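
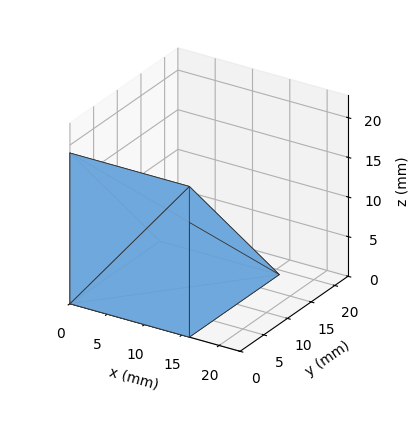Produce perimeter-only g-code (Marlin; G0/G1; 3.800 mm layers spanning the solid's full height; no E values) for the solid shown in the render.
Reading the render: the shape is a wedge (ramp): 16 × 19 mm base, rising to 19 mm along the y=0 edge and sloping linearly to z=0 at y=19 (dimensions read to the nearest mm from the axis ticks). For the g-code, the solid's height is divided into equal slices at the stated Δz and each level perimeter traced with G1 moves after a G0 lift.

; perimeter-only toolpath
G21 ; units = mm
G90 ; absolute positioning
G28 ; home
; layer 1
G0 Z3.800
G0 X0.000 Y0.000
G1 X16.000 Y0.000
G1 X16.000 Y15.200
G1 X0.000 Y15.200
G1 X0.000 Y0.000
; layer 2
G0 Z7.600
G0 X0.000 Y0.000
G1 X16.000 Y0.000
G1 X16.000 Y11.400
G1 X0.000 Y11.400
G1 X0.000 Y0.000
; layer 3
G0 Z11.400
G0 X0.000 Y0.000
G1 X16.000 Y0.000
G1 X16.000 Y7.600
G1 X0.000 Y7.600
G1 X0.000 Y0.000
; layer 4
G0 Z15.200
G0 X0.000 Y0.000
G1 X16.000 Y0.000
G1 X16.000 Y3.800
G1 X0.000 Y3.800
G1 X0.000 Y0.000
M2 ; end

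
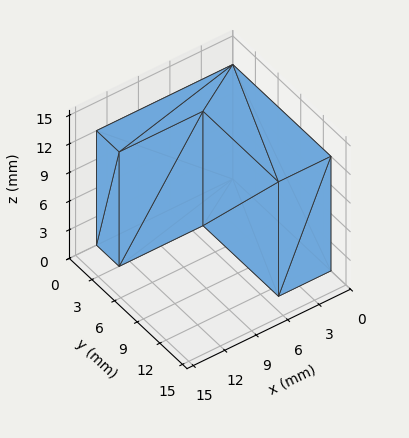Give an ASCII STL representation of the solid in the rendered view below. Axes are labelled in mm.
Reading the render: the shape is an L-shaped prism: outer 13 × 13 mm, arm thicknesses ≈ 3 mm (horizontal) and 5 mm (vertical), extruded 12 mm in z (dimensions read to the nearest mm from the axis ticks). For the STL, each face is triangulated and given an outward normal.

solid part
  facet normal 0.0000 0.0000 -1.0000
    outer loop
      vertex 13.00 3.00 0.00
      vertex 13.00 0.00 0.00
      vertex 0.00 0.00 0.00
    endloop
  endfacet
  facet normal 0.0000 0.0000 -1.0000
    outer loop
      vertex 5.00 3.00 0.00
      vertex 13.00 3.00 0.00
      vertex 0.00 0.00 0.00
    endloop
  endfacet
  facet normal 0.0000 0.0000 -1.0000
    outer loop
      vertex 5.00 13.00 0.00
      vertex 5.00 3.00 0.00
      vertex 0.00 0.00 0.00
    endloop
  endfacet
  facet normal 0.0000 0.0000 -1.0000
    outer loop
      vertex 0.00 13.00 0.00
      vertex 5.00 13.00 0.00
      vertex 0.00 0.00 0.00
    endloop
  endfacet
  facet normal 0.0000 0.0000 1.0000
    outer loop
      vertex 0.00 0.00 12.00
      vertex 13.00 0.00 12.00
      vertex 13.00 3.00 12.00
    endloop
  endfacet
  facet normal 0.0000 0.0000 1.0000
    outer loop
      vertex 0.00 0.00 12.00
      vertex 13.00 3.00 12.00
      vertex 5.00 3.00 12.00
    endloop
  endfacet
  facet normal 0.0000 0.0000 1.0000
    outer loop
      vertex 0.00 0.00 12.00
      vertex 5.00 3.00 12.00
      vertex 5.00 13.00 12.00
    endloop
  endfacet
  facet normal 0.0000 0.0000 1.0000
    outer loop
      vertex 0.00 0.00 12.00
      vertex 5.00 13.00 12.00
      vertex 0.00 13.00 12.00
    endloop
  endfacet
  facet normal 0.0000 -1.0000 0.0000
    outer loop
      vertex 0.00 0.00 0.00
      vertex 13.00 0.00 0.00
      vertex 13.00 0.00 12.00
    endloop
  endfacet
  facet normal 0.0000 -1.0000 0.0000
    outer loop
      vertex 0.00 0.00 0.00
      vertex 13.00 0.00 12.00
      vertex 0.00 0.00 12.00
    endloop
  endfacet
  facet normal 1.0000 0.0000 0.0000
    outer loop
      vertex 13.00 0.00 0.00
      vertex 13.00 3.00 0.00
      vertex 13.00 3.00 12.00
    endloop
  endfacet
  facet normal 1.0000 0.0000 0.0000
    outer loop
      vertex 13.00 0.00 0.00
      vertex 13.00 3.00 12.00
      vertex 13.00 0.00 12.00
    endloop
  endfacet
  facet normal 0.0000 1.0000 0.0000
    outer loop
      vertex 13.00 3.00 0.00
      vertex 5.00 3.00 0.00
      vertex 5.00 3.00 12.00
    endloop
  endfacet
  facet normal 0.0000 1.0000 0.0000
    outer loop
      vertex 13.00 3.00 0.00
      vertex 5.00 3.00 12.00
      vertex 13.00 3.00 12.00
    endloop
  endfacet
  facet normal 1.0000 0.0000 0.0000
    outer loop
      vertex 5.00 3.00 0.00
      vertex 5.00 13.00 0.00
      vertex 5.00 13.00 12.00
    endloop
  endfacet
  facet normal 1.0000 0.0000 0.0000
    outer loop
      vertex 5.00 3.00 0.00
      vertex 5.00 13.00 12.00
      vertex 5.00 3.00 12.00
    endloop
  endfacet
  facet normal 0.0000 1.0000 0.0000
    outer loop
      vertex 5.00 13.00 0.00
      vertex 0.00 13.00 0.00
      vertex 0.00 13.00 12.00
    endloop
  endfacet
  facet normal 0.0000 1.0000 0.0000
    outer loop
      vertex 5.00 13.00 0.00
      vertex 0.00 13.00 12.00
      vertex 5.00 13.00 12.00
    endloop
  endfacet
  facet normal -1.0000 0.0000 0.0000
    outer loop
      vertex 0.00 13.00 0.00
      vertex 0.00 0.00 0.00
      vertex 0.00 0.00 12.00
    endloop
  endfacet
  facet normal -1.0000 0.0000 0.0000
    outer loop
      vertex 0.00 13.00 0.00
      vertex 0.00 0.00 12.00
      vertex 0.00 13.00 12.00
    endloop
  endfacet
endsolid part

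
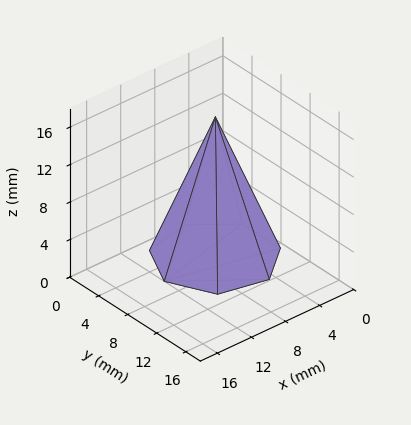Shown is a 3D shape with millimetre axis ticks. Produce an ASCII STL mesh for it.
Reading the render: the shape is a regular 7-sided pyramid, base circumscribed radius ≈ 6 mm, apex at z ≈ 15 mm (dimensions read to the nearest mm from the axis ticks). For the STL, each face is triangulated and given an outward normal.

solid part
  facet normal 0.0000 0.0000 -1.0000
    outer loop
      vertex 4.66 11.85 0.00
      vertex 9.74 10.69 0.00
      vertex 12.00 6.00 0.00
    endloop
  endfacet
  facet normal 0.0000 0.0000 -1.0000
    outer loop
      vertex 0.59 8.60 0.00
      vertex 4.66 11.85 0.00
      vertex 12.00 6.00 0.00
    endloop
  endfacet
  facet normal 0.0000 0.0000 -1.0000
    outer loop
      vertex 0.59 3.40 0.00
      vertex 0.59 8.60 0.00
      vertex 12.00 6.00 0.00
    endloop
  endfacet
  facet normal 0.0000 0.0000 -1.0000
    outer loop
      vertex 4.66 0.15 0.00
      vertex 0.59 3.40 0.00
      vertex 12.00 6.00 0.00
    endloop
  endfacet
  facet normal 0.0000 0.0000 -1.0000
    outer loop
      vertex 9.74 1.31 0.00
      vertex 4.66 0.15 0.00
      vertex 12.00 6.00 0.00
    endloop
  endfacet
  facet normal 0.8475 0.4084 0.3390
    outer loop
      vertex 12.00 6.00 0.00
      vertex 9.74 10.69 0.00
      vertex 6.00 6.00 15.00
    endloop
  endfacet
  facet normal 0.2094 0.9172 0.3390
    outer loop
      vertex 9.74 10.69 0.00
      vertex 4.66 11.85 0.00
      vertex 6.00 6.00 15.00
    endloop
  endfacet
  facet normal -0.5870 0.7351 0.3391
    outer loop
      vertex 4.66 11.85 0.00
      vertex 0.59 8.60 0.00
      vertex 6.00 6.00 15.00
    endloop
  endfacet
  facet normal -0.9407 0.0000 0.3393
    outer loop
      vertex 0.59 8.60 0.00
      vertex 0.59 3.40 0.00
      vertex 6.00 6.00 15.00
    endloop
  endfacet
  facet normal -0.5870 -0.7351 0.3391
    outer loop
      vertex 0.59 3.40 0.00
      vertex 4.66 0.15 0.00
      vertex 6.00 6.00 15.00
    endloop
  endfacet
  facet normal 0.2094 -0.9172 0.3390
    outer loop
      vertex 4.66 0.15 0.00
      vertex 9.74 1.31 0.00
      vertex 6.00 6.00 15.00
    endloop
  endfacet
  facet normal 0.8475 -0.4084 0.3390
    outer loop
      vertex 9.74 1.31 0.00
      vertex 12.00 6.00 0.00
      vertex 6.00 6.00 15.00
    endloop
  endfacet
endsolid part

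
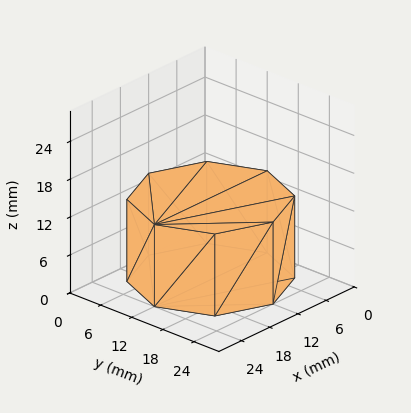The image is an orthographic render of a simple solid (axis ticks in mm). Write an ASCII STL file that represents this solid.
Reading the render: the shape is a regular 8-sided prism (a cylinder approximated with 8 flat sides), circumscribed radius ≈ 12 mm, height ≈ 13 mm (dimensions read to the nearest mm from the axis ticks). For the STL, each face is triangulated and given an outward normal.

solid part
  facet normal 0.0000 0.0000 -1.0000
    outer loop
      vertex 12.00 24.00 0.00
      vertex 20.49 20.49 0.00
      vertex 24.00 12.00 0.00
    endloop
  endfacet
  facet normal 0.0000 0.0000 -1.0000
    outer loop
      vertex 3.51 20.49 0.00
      vertex 12.00 24.00 0.00
      vertex 24.00 12.00 0.00
    endloop
  endfacet
  facet normal 0.0000 0.0000 -1.0000
    outer loop
      vertex 0.00 12.00 0.00
      vertex 3.51 20.49 0.00
      vertex 24.00 12.00 0.00
    endloop
  endfacet
  facet normal 0.0000 0.0000 -1.0000
    outer loop
      vertex 3.51 3.51 0.00
      vertex 0.00 12.00 0.00
      vertex 24.00 12.00 0.00
    endloop
  endfacet
  facet normal 0.0000 0.0000 -1.0000
    outer loop
      vertex 12.00 0.00 0.00
      vertex 3.51 3.51 0.00
      vertex 24.00 12.00 0.00
    endloop
  endfacet
  facet normal 0.0000 0.0000 -1.0000
    outer loop
      vertex 20.49 3.51 0.00
      vertex 12.00 0.00 0.00
      vertex 24.00 12.00 0.00
    endloop
  endfacet
  facet normal 0.0000 0.0000 1.0000
    outer loop
      vertex 24.00 12.00 13.00
      vertex 20.49 20.49 13.00
      vertex 12.00 24.00 13.00
    endloop
  endfacet
  facet normal 0.0000 0.0000 1.0000
    outer loop
      vertex 24.00 12.00 13.00
      vertex 12.00 24.00 13.00
      vertex 3.51 20.49 13.00
    endloop
  endfacet
  facet normal 0.0000 0.0000 1.0000
    outer loop
      vertex 24.00 12.00 13.00
      vertex 3.51 20.49 13.00
      vertex 0.00 12.00 13.00
    endloop
  endfacet
  facet normal 0.0000 0.0000 1.0000
    outer loop
      vertex 24.00 12.00 13.00
      vertex 0.00 12.00 13.00
      vertex 3.51 3.51 13.00
    endloop
  endfacet
  facet normal 0.0000 0.0000 1.0000
    outer loop
      vertex 24.00 12.00 13.00
      vertex 3.51 3.51 13.00
      vertex 12.00 0.00 13.00
    endloop
  endfacet
  facet normal 0.0000 0.0000 1.0000
    outer loop
      vertex 24.00 12.00 13.00
      vertex 12.00 0.00 13.00
      vertex 20.49 3.51 13.00
    endloop
  endfacet
  facet normal 0.9241 0.3821 0.0000
    outer loop
      vertex 24.00 12.00 0.00
      vertex 20.49 20.49 0.00
      vertex 20.49 20.49 13.00
    endloop
  endfacet
  facet normal 0.9241 0.3821 0.0000
    outer loop
      vertex 24.00 12.00 0.00
      vertex 20.49 20.49 13.00
      vertex 24.00 12.00 13.00
    endloop
  endfacet
  facet normal 0.3821 0.9241 0.0000
    outer loop
      vertex 20.49 20.49 0.00
      vertex 12.00 24.00 0.00
      vertex 12.00 24.00 13.00
    endloop
  endfacet
  facet normal 0.3821 0.9241 0.0000
    outer loop
      vertex 20.49 20.49 0.00
      vertex 12.00 24.00 13.00
      vertex 20.49 20.49 13.00
    endloop
  endfacet
  facet normal -0.3821 0.9241 0.0000
    outer loop
      vertex 12.00 24.00 0.00
      vertex 3.51 20.49 0.00
      vertex 3.51 20.49 13.00
    endloop
  endfacet
  facet normal -0.3821 0.9241 0.0000
    outer loop
      vertex 12.00 24.00 0.00
      vertex 3.51 20.49 13.00
      vertex 12.00 24.00 13.00
    endloop
  endfacet
  facet normal -0.9241 0.3821 0.0000
    outer loop
      vertex 3.51 20.49 0.00
      vertex 0.00 12.00 0.00
      vertex 0.00 12.00 13.00
    endloop
  endfacet
  facet normal -0.9241 0.3821 0.0000
    outer loop
      vertex 3.51 20.49 0.00
      vertex 0.00 12.00 13.00
      vertex 3.51 20.49 13.00
    endloop
  endfacet
  facet normal -0.9241 -0.3821 0.0000
    outer loop
      vertex 0.00 12.00 0.00
      vertex 3.51 3.51 0.00
      vertex 3.51 3.51 13.00
    endloop
  endfacet
  facet normal -0.9241 -0.3821 0.0000
    outer loop
      vertex 0.00 12.00 0.00
      vertex 3.51 3.51 13.00
      vertex 0.00 12.00 13.00
    endloop
  endfacet
  facet normal -0.3821 -0.9241 0.0000
    outer loop
      vertex 3.51 3.51 0.00
      vertex 12.00 0.00 0.00
      vertex 12.00 0.00 13.00
    endloop
  endfacet
  facet normal -0.3821 -0.9241 0.0000
    outer loop
      vertex 3.51 3.51 0.00
      vertex 12.00 0.00 13.00
      vertex 3.51 3.51 13.00
    endloop
  endfacet
  facet normal 0.3821 -0.9241 0.0000
    outer loop
      vertex 12.00 0.00 0.00
      vertex 20.49 3.51 0.00
      vertex 20.49 3.51 13.00
    endloop
  endfacet
  facet normal 0.3821 -0.9241 0.0000
    outer loop
      vertex 12.00 0.00 0.00
      vertex 20.49 3.51 13.00
      vertex 12.00 0.00 13.00
    endloop
  endfacet
  facet normal 0.9241 -0.3821 0.0000
    outer loop
      vertex 20.49 3.51 0.00
      vertex 24.00 12.00 0.00
      vertex 24.00 12.00 13.00
    endloop
  endfacet
  facet normal 0.9241 -0.3821 0.0000
    outer loop
      vertex 20.49 3.51 0.00
      vertex 24.00 12.00 13.00
      vertex 20.49 3.51 13.00
    endloop
  endfacet
endsolid part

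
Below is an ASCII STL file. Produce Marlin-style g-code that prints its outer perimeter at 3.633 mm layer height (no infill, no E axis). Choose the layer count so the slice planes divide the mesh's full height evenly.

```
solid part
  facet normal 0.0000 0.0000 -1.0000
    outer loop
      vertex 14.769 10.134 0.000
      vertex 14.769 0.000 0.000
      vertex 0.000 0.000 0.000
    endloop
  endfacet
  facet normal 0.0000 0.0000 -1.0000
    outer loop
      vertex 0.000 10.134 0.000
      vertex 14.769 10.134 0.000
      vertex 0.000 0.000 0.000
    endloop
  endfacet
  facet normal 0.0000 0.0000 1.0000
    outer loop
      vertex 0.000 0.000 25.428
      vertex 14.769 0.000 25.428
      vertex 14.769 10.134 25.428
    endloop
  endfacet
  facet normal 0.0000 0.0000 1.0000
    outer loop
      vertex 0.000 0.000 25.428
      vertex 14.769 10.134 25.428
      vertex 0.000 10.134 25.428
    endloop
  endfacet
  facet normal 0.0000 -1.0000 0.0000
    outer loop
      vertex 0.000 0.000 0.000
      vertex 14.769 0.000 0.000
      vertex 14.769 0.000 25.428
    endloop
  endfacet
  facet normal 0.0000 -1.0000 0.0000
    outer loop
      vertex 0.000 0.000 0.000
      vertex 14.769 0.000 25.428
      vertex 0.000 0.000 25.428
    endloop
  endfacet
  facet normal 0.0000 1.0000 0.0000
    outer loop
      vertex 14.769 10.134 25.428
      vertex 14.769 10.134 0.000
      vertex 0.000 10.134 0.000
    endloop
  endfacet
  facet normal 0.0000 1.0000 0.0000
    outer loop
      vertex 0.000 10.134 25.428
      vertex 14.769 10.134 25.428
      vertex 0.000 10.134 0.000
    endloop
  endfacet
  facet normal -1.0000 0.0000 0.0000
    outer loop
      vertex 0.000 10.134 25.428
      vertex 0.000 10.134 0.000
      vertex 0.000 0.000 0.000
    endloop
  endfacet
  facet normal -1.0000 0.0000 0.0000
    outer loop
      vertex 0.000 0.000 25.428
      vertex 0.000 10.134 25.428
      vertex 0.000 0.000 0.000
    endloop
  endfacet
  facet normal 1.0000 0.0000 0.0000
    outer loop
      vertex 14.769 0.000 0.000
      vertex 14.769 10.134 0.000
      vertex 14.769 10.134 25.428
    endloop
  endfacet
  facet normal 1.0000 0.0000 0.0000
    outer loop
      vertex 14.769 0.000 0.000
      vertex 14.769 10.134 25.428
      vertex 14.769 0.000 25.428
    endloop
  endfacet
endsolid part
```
; perimeter-only toolpath
G21 ; units = mm
G90 ; absolute positioning
G28 ; home
; layer 1
G0 Z3.633
G0 X0.000 Y0.000
G1 X14.769 Y0.000
G1 X14.769 Y10.134
G1 X0.000 Y10.134
G1 X0.000 Y0.000
; layer 2
G0 Z7.265
G0 X0.000 Y0.000
G1 X14.769 Y0.000
G1 X14.769 Y10.134
G1 X0.000 Y10.134
G1 X0.000 Y0.000
; layer 3
G0 Z10.898
G0 X0.000 Y0.000
G1 X14.769 Y0.000
G1 X14.769 Y10.134
G1 X0.000 Y10.134
G1 X0.000 Y0.000
; layer 4
G0 Z14.530
G0 X0.000 Y0.000
G1 X14.769 Y0.000
G1 X14.769 Y10.134
G1 X0.000 Y10.134
G1 X0.000 Y0.000
; layer 5
G0 Z18.163
G0 X0.000 Y0.000
G1 X14.769 Y0.000
G1 X14.769 Y10.134
G1 X0.000 Y10.134
G1 X0.000 Y0.000
; layer 6
G0 Z21.795
G0 X0.000 Y0.000
G1 X14.769 Y0.000
G1 X14.769 Y10.134
G1 X0.000 Y10.134
G1 X0.000 Y0.000
; layer 7
G0 Z25.428
G0 X0.000 Y0.000
G1 X14.769 Y0.000
G1 X14.769 Y10.134
G1 X0.000 Y10.134
G1 X0.000 Y0.000
M2 ; end

The solid is a rectangular box, roughly 14.8 × 10.1 mm footprint and 25.4 mm tall. Slicing at Δz = 3.633 mm — 7 equal slices spanning the solid's height, so layer i sits at z = i·h/7 — gives 7 non-empty perimeters. Each is a 4-segment closed polygon; G0 lifts to the layer z and rapids to the start vertex, then G1 traces the edges.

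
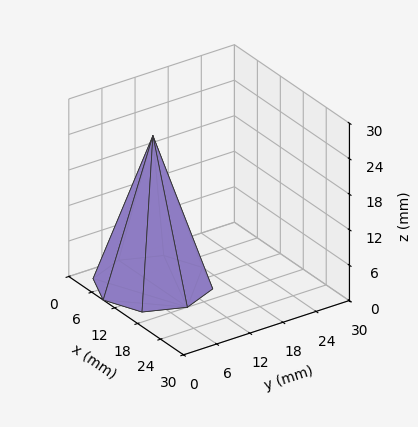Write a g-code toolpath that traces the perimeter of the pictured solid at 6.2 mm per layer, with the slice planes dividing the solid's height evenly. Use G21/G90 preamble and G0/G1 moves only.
Reading the render: the shape is a regular 8-sided pyramid, base circumscribed radius ≈ 9 mm, apex at z ≈ 25 mm (dimensions read to the nearest mm from the axis ticks). For the g-code, the solid's height is divided into equal slices at the stated Δz and each level perimeter traced with G1 moves after a G0 lift.

; perimeter-only toolpath
G21 ; units = mm
G90 ; absolute positioning
G28 ; home
; layer 1
G0 Z6.2
G0 X15.8 Y9.0
G1 X13.8 Y13.8
G1 X9.0 Y15.8
G1 X4.2 Y13.8
G1 X2.2 Y9.0
G1 X4.2 Y4.2
G1 X9.0 Y2.2
G1 X13.8 Y4.2
G1 X15.8 Y9.0
; layer 2
G0 Z12.5
G0 X13.5 Y9.0
G1 X12.2 Y12.2
G1 X9.0 Y13.5
G1 X5.8 Y12.2
G1 X4.5 Y9.0
G1 X5.8 Y5.8
G1 X9.0 Y4.5
G1 X12.2 Y5.8
G1 X13.5 Y9.0
; layer 3
G0 Z18.8
G0 X11.2 Y9.0
G1 X10.6 Y10.6
G1 X9.0 Y11.2
G1 X7.4 Y10.6
G1 X6.8 Y9.0
G1 X7.4 Y7.4
G1 X9.0 Y6.8
G1 X10.6 Y7.4
G1 X11.2 Y9.0
M2 ; end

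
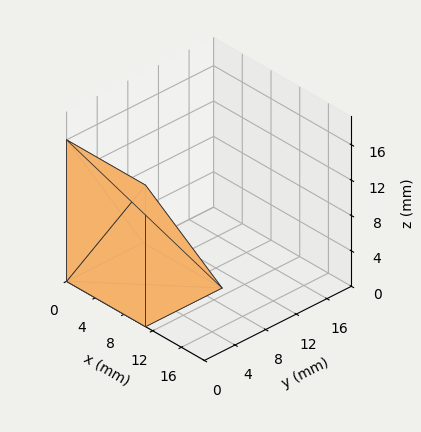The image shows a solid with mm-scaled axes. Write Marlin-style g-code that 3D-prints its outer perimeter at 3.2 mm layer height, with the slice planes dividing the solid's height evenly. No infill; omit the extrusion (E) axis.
Reading the render: the shape is a wedge (ramp): 11 × 10 mm base, rising to 16 mm along the y=0 edge and sloping linearly to z=0 at y=10 (dimensions read to the nearest mm from the axis ticks). For the g-code, the solid's height is divided into equal slices at the stated Δz and each level perimeter traced with G1 moves after a G0 lift.

; perimeter-only toolpath
G21 ; units = mm
G90 ; absolute positioning
G28 ; home
; layer 1
G0 Z3.2
G0 X0.0 Y0.0
G1 X11.0 Y0.0
G1 X11.0 Y8.0
G1 X0.0 Y8.0
G1 X0.0 Y0.0
; layer 2
G0 Z6.4
G0 X0.0 Y0.0
G1 X11.0 Y0.0
G1 X11.0 Y6.0
G1 X0.0 Y6.0
G1 X0.0 Y0.0
; layer 3
G0 Z9.6
G0 X0.0 Y0.0
G1 X11.0 Y0.0
G1 X11.0 Y4.0
G1 X0.0 Y4.0
G1 X0.0 Y0.0
; layer 4
G0 Z12.8
G0 X0.0 Y0.0
G1 X11.0 Y0.0
G1 X11.0 Y2.0
G1 X0.0 Y2.0
G1 X0.0 Y0.0
M2 ; end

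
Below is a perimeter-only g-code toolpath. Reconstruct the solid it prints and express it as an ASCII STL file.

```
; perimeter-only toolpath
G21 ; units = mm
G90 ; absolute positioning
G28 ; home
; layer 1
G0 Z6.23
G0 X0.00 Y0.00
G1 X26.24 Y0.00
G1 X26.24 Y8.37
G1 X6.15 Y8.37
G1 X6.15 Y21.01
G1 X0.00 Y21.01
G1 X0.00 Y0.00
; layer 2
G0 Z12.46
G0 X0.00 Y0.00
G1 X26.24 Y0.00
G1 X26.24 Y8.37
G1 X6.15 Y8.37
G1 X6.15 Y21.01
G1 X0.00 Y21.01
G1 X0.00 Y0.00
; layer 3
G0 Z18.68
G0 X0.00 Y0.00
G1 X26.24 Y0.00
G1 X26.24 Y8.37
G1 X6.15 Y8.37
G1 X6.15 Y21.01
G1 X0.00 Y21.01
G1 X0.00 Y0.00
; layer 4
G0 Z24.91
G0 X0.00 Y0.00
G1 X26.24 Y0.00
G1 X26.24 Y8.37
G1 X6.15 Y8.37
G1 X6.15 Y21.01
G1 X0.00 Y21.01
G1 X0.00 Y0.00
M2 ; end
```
solid part
  facet normal 0.0000 0.0000 -1.0000
    outer loop
      vertex 26.24 8.37 0.00
      vertex 26.24 0.00 0.00
      vertex 0.00 0.00 0.00
    endloop
  endfacet
  facet normal 0.0000 0.0000 -1.0000
    outer loop
      vertex 6.15 8.37 0.00
      vertex 26.24 8.37 0.00
      vertex 0.00 0.00 0.00
    endloop
  endfacet
  facet normal 0.0000 0.0000 -1.0000
    outer loop
      vertex 6.15 21.01 0.00
      vertex 6.15 8.37 0.00
      vertex 0.00 0.00 0.00
    endloop
  endfacet
  facet normal 0.0000 0.0000 -1.0000
    outer loop
      vertex 0.00 21.01 0.00
      vertex 6.15 21.01 0.00
      vertex 0.00 0.00 0.00
    endloop
  endfacet
  facet normal 0.0000 0.0000 1.0000
    outer loop
      vertex 0.00 0.00 24.91
      vertex 26.24 0.00 24.91
      vertex 26.24 8.37 24.91
    endloop
  endfacet
  facet normal 0.0000 0.0000 1.0000
    outer loop
      vertex 0.00 0.00 24.91
      vertex 26.24 8.37 24.91
      vertex 6.15 8.37 24.91
    endloop
  endfacet
  facet normal 0.0000 0.0000 1.0000
    outer loop
      vertex 0.00 0.00 24.91
      vertex 6.15 8.37 24.91
      vertex 6.15 21.01 24.91
    endloop
  endfacet
  facet normal 0.0000 0.0000 1.0000
    outer loop
      vertex 0.00 0.00 24.91
      vertex 6.15 21.01 24.91
      vertex 0.00 21.01 24.91
    endloop
  endfacet
  facet normal 0.0000 -1.0000 0.0000
    outer loop
      vertex 0.00 0.00 0.00
      vertex 26.24 0.00 0.00
      vertex 26.24 0.00 24.91
    endloop
  endfacet
  facet normal 0.0000 -1.0000 0.0000
    outer loop
      vertex 0.00 0.00 0.00
      vertex 26.24 0.00 24.91
      vertex 0.00 0.00 24.91
    endloop
  endfacet
  facet normal 1.0000 0.0000 0.0000
    outer loop
      vertex 26.24 0.00 0.00
      vertex 26.24 8.37 0.00
      vertex 26.24 8.37 24.91
    endloop
  endfacet
  facet normal 1.0000 0.0000 0.0000
    outer loop
      vertex 26.24 0.00 0.00
      vertex 26.24 8.37 24.91
      vertex 26.24 0.00 24.91
    endloop
  endfacet
  facet normal 0.0000 1.0000 0.0000
    outer loop
      vertex 26.24 8.37 0.00
      vertex 6.15 8.37 0.00
      vertex 6.15 8.37 24.91
    endloop
  endfacet
  facet normal 0.0000 1.0000 0.0000
    outer loop
      vertex 26.24 8.37 0.00
      vertex 6.15 8.37 24.91
      vertex 26.24 8.37 24.91
    endloop
  endfacet
  facet normal 1.0000 0.0000 0.0000
    outer loop
      vertex 6.15 8.37 0.00
      vertex 6.15 21.01 0.00
      vertex 6.15 21.01 24.91
    endloop
  endfacet
  facet normal 1.0000 0.0000 0.0000
    outer loop
      vertex 6.15 8.37 0.00
      vertex 6.15 21.01 24.91
      vertex 6.15 8.37 24.91
    endloop
  endfacet
  facet normal 0.0000 1.0000 0.0000
    outer loop
      vertex 6.15 21.01 0.00
      vertex 0.00 21.01 0.00
      vertex 0.00 21.01 24.91
    endloop
  endfacet
  facet normal 0.0000 1.0000 0.0000
    outer loop
      vertex 6.15 21.01 0.00
      vertex 0.00 21.01 24.91
      vertex 6.15 21.01 24.91
    endloop
  endfacet
  facet normal -1.0000 0.0000 0.0000
    outer loop
      vertex 0.00 21.01 0.00
      vertex 0.00 0.00 0.00
      vertex 0.00 0.00 24.91
    endloop
  endfacet
  facet normal -1.0000 0.0000 0.0000
    outer loop
      vertex 0.00 21.01 0.00
      vertex 0.00 0.00 24.91
      vertex 0.00 21.01 24.91
    endloop
  endfacet
endsolid part

The G0 Z moves step by Δz≈6.23 mm. Every layer's G1 loop is the same polygon, so the solid is a straight extrusion of it from z=0 to z≈24.9. Closing with flat bottom and top caps and triangulating gives 20 facets — an L-shaped prism: outer 26.2 × 21 mm, arm thicknesses ≈ 8.37 mm (horizontal) and 6.15 mm (vertical), extruded 24.9 mm in z.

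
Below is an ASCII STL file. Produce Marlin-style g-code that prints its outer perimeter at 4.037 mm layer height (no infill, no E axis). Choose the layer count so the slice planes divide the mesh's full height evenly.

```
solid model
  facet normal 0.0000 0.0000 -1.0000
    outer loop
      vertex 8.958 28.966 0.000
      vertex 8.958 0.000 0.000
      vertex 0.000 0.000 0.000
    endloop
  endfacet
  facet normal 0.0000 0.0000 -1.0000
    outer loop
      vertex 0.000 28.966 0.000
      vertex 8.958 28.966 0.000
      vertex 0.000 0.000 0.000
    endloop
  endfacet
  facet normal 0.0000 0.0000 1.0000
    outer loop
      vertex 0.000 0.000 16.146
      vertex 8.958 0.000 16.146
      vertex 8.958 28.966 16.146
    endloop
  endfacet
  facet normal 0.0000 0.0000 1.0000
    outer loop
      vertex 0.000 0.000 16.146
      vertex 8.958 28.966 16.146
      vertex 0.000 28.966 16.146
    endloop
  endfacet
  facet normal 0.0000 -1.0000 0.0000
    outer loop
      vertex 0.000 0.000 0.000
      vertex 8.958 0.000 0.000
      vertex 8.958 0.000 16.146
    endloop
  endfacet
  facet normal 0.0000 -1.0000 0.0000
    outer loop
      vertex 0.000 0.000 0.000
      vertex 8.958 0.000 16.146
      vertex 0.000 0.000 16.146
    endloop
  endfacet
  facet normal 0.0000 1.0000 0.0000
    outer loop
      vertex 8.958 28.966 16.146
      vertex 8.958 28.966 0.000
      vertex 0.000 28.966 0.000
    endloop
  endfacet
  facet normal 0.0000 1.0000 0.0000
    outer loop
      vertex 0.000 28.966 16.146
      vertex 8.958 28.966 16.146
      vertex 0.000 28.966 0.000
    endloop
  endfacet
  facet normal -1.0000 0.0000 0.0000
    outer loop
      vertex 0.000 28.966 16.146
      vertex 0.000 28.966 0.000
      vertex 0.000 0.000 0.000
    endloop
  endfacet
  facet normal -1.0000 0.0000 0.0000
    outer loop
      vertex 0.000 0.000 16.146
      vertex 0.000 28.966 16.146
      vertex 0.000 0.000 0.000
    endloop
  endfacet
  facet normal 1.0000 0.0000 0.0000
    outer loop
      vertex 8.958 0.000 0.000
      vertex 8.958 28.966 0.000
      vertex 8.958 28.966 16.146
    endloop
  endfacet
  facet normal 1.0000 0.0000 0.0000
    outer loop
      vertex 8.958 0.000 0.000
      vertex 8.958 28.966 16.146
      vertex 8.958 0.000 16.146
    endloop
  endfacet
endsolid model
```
; perimeter-only toolpath
G21 ; units = mm
G90 ; absolute positioning
G28 ; home
; layer 1
G0 Z4.037
G0 X0.000 Y0.000
G1 X8.958 Y0.000
G1 X8.958 Y28.966
G1 X0.000 Y28.966
G1 X0.000 Y0.000
; layer 2
G0 Z8.073
G0 X0.000 Y0.000
G1 X8.958 Y0.000
G1 X8.958 Y28.966
G1 X0.000 Y28.966
G1 X0.000 Y0.000
; layer 3
G0 Z12.110
G0 X0.000 Y0.000
G1 X8.958 Y0.000
G1 X8.958 Y28.966
G1 X0.000 Y28.966
G1 X0.000 Y0.000
; layer 4
G0 Z16.146
G0 X0.000 Y0.000
G1 X8.958 Y0.000
G1 X8.958 Y28.966
G1 X0.000 Y28.966
G1 X0.000 Y0.000
M2 ; end

The solid is a rectangular box, roughly 8.96 × 29 mm footprint and 16.1 mm tall. Slicing at Δz = 4.037 mm — 4 equal slices spanning the solid's height, so layer i sits at z = i·h/4 — gives 4 non-empty perimeters. Each is a 4-segment closed polygon; G0 lifts to the layer z and rapids to the start vertex, then G1 traces the edges.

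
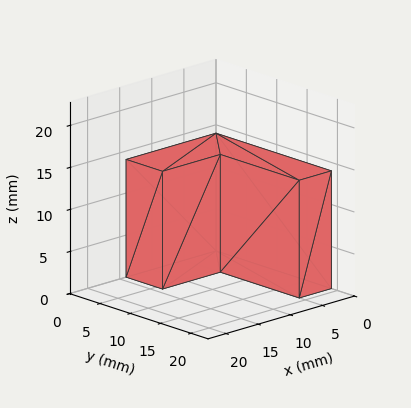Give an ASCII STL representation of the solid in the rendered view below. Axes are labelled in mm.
Reading the render: the shape is an L-shaped prism: outer 14 × 19 mm, arm thicknesses ≈ 6 mm (horizontal) and 5 mm (vertical), extruded 14 mm in z (dimensions read to the nearest mm from the axis ticks). For the STL, each face is triangulated and given an outward normal.

solid part
  facet normal 0.0000 0.0000 -1.0000
    outer loop
      vertex 14.00 6.00 0.00
      vertex 14.00 0.00 0.00
      vertex 0.00 0.00 0.00
    endloop
  endfacet
  facet normal 0.0000 0.0000 -1.0000
    outer loop
      vertex 5.00 6.00 0.00
      vertex 14.00 6.00 0.00
      vertex 0.00 0.00 0.00
    endloop
  endfacet
  facet normal 0.0000 0.0000 -1.0000
    outer loop
      vertex 5.00 19.00 0.00
      vertex 5.00 6.00 0.00
      vertex 0.00 0.00 0.00
    endloop
  endfacet
  facet normal 0.0000 0.0000 -1.0000
    outer loop
      vertex 0.00 19.00 0.00
      vertex 5.00 19.00 0.00
      vertex 0.00 0.00 0.00
    endloop
  endfacet
  facet normal 0.0000 0.0000 1.0000
    outer loop
      vertex 0.00 0.00 14.00
      vertex 14.00 0.00 14.00
      vertex 14.00 6.00 14.00
    endloop
  endfacet
  facet normal 0.0000 0.0000 1.0000
    outer loop
      vertex 0.00 0.00 14.00
      vertex 14.00 6.00 14.00
      vertex 5.00 6.00 14.00
    endloop
  endfacet
  facet normal 0.0000 0.0000 1.0000
    outer loop
      vertex 0.00 0.00 14.00
      vertex 5.00 6.00 14.00
      vertex 5.00 19.00 14.00
    endloop
  endfacet
  facet normal 0.0000 0.0000 1.0000
    outer loop
      vertex 0.00 0.00 14.00
      vertex 5.00 19.00 14.00
      vertex 0.00 19.00 14.00
    endloop
  endfacet
  facet normal 0.0000 -1.0000 0.0000
    outer loop
      vertex 0.00 0.00 0.00
      vertex 14.00 0.00 0.00
      vertex 14.00 0.00 14.00
    endloop
  endfacet
  facet normal 0.0000 -1.0000 0.0000
    outer loop
      vertex 0.00 0.00 0.00
      vertex 14.00 0.00 14.00
      vertex 0.00 0.00 14.00
    endloop
  endfacet
  facet normal 1.0000 0.0000 0.0000
    outer loop
      vertex 14.00 0.00 0.00
      vertex 14.00 6.00 0.00
      vertex 14.00 6.00 14.00
    endloop
  endfacet
  facet normal 1.0000 0.0000 0.0000
    outer loop
      vertex 14.00 0.00 0.00
      vertex 14.00 6.00 14.00
      vertex 14.00 0.00 14.00
    endloop
  endfacet
  facet normal 0.0000 1.0000 0.0000
    outer loop
      vertex 14.00 6.00 0.00
      vertex 5.00 6.00 0.00
      vertex 5.00 6.00 14.00
    endloop
  endfacet
  facet normal 0.0000 1.0000 0.0000
    outer loop
      vertex 14.00 6.00 0.00
      vertex 5.00 6.00 14.00
      vertex 14.00 6.00 14.00
    endloop
  endfacet
  facet normal 1.0000 0.0000 0.0000
    outer loop
      vertex 5.00 6.00 0.00
      vertex 5.00 19.00 0.00
      vertex 5.00 19.00 14.00
    endloop
  endfacet
  facet normal 1.0000 0.0000 0.0000
    outer loop
      vertex 5.00 6.00 0.00
      vertex 5.00 19.00 14.00
      vertex 5.00 6.00 14.00
    endloop
  endfacet
  facet normal 0.0000 1.0000 0.0000
    outer loop
      vertex 5.00 19.00 0.00
      vertex 0.00 19.00 0.00
      vertex 0.00 19.00 14.00
    endloop
  endfacet
  facet normal 0.0000 1.0000 0.0000
    outer loop
      vertex 5.00 19.00 0.00
      vertex 0.00 19.00 14.00
      vertex 5.00 19.00 14.00
    endloop
  endfacet
  facet normal -1.0000 0.0000 0.0000
    outer loop
      vertex 0.00 19.00 0.00
      vertex 0.00 0.00 0.00
      vertex 0.00 0.00 14.00
    endloop
  endfacet
  facet normal -1.0000 0.0000 0.0000
    outer loop
      vertex 0.00 19.00 0.00
      vertex 0.00 0.00 14.00
      vertex 0.00 19.00 14.00
    endloop
  endfacet
endsolid part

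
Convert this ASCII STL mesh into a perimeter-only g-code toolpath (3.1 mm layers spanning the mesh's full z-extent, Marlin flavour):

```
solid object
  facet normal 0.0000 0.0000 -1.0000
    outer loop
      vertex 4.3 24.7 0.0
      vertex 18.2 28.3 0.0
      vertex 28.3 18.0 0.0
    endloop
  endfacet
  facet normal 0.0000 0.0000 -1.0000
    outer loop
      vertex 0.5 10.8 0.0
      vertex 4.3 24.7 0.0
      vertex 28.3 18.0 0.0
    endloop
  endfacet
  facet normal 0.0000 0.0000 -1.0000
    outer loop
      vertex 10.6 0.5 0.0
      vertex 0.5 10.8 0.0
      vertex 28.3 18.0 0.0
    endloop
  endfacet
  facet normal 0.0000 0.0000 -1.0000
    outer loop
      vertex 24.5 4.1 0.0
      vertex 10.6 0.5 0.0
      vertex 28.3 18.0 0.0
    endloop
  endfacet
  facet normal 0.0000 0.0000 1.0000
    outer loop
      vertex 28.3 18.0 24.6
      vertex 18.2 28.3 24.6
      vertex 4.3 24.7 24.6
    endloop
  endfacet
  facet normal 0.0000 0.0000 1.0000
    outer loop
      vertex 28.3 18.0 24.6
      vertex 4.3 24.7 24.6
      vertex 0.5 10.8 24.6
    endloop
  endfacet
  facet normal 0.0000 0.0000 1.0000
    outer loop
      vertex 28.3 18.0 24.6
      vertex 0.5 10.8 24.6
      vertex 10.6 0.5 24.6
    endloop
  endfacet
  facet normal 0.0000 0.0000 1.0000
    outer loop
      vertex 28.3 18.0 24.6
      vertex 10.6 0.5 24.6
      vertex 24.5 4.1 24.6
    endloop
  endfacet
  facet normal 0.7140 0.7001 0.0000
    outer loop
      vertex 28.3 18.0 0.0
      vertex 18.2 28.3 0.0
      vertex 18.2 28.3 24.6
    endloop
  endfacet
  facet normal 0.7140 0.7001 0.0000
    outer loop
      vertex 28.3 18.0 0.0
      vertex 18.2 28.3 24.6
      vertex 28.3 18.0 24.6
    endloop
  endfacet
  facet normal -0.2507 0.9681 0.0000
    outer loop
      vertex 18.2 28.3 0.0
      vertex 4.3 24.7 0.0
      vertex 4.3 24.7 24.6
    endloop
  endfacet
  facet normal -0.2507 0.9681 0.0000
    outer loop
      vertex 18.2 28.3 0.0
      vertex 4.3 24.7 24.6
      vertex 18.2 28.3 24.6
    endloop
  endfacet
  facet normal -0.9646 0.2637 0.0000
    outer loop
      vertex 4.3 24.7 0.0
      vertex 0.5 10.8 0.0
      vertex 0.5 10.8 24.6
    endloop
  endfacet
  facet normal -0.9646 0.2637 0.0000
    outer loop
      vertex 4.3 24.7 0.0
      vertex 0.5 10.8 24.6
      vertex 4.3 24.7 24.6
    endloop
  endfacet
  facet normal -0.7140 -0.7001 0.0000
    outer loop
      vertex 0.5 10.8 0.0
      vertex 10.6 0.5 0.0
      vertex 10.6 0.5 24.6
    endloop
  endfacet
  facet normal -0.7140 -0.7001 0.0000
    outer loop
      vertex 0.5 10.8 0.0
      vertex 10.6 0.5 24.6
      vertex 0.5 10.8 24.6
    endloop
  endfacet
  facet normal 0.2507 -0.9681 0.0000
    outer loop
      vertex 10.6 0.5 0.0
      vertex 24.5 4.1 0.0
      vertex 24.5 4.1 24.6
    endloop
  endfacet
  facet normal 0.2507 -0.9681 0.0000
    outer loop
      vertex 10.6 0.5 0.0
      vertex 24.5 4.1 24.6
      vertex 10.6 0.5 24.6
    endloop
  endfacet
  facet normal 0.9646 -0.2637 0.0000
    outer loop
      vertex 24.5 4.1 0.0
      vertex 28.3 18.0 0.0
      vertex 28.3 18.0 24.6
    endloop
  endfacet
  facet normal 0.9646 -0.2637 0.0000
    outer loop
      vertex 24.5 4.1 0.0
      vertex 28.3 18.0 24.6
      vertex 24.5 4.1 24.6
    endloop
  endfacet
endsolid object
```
; perimeter-only toolpath
G21 ; units = mm
G90 ; absolute positioning
G28 ; home
; layer 1
G0 Z3.1
G0 X28.3 Y18.0
G1 X18.2 Y28.3
G1 X4.3 Y24.7
G1 X0.5 Y10.8
G1 X10.6 Y0.5
G1 X24.5 Y4.1
G1 X28.3 Y18.0
; layer 2
G0 Z6.2
G0 X28.3 Y18.0
G1 X18.2 Y28.3
G1 X4.3 Y24.7
G1 X0.5 Y10.8
G1 X10.6 Y0.5
G1 X24.5 Y4.1
G1 X28.3 Y18.0
; layer 3
G0 Z9.2
G0 X28.3 Y18.0
G1 X18.2 Y28.3
G1 X4.3 Y24.7
G1 X0.5 Y10.8
G1 X10.6 Y0.5
G1 X24.5 Y4.1
G1 X28.3 Y18.0
; layer 4
G0 Z12.3
G0 X28.3 Y18.0
G1 X18.2 Y28.3
G1 X4.3 Y24.7
G1 X0.5 Y10.8
G1 X10.6 Y0.5
G1 X24.5 Y4.1
G1 X28.3 Y18.0
; layer 5
G0 Z15.4
G0 X28.3 Y18.0
G1 X18.2 Y28.3
G1 X4.3 Y24.7
G1 X0.5 Y10.8
G1 X10.6 Y0.5
G1 X24.5 Y4.1
G1 X28.3 Y18.0
; layer 6
G0 Z18.5
G0 X28.3 Y18.0
G1 X18.2 Y28.3
G1 X4.3 Y24.7
G1 X0.5 Y10.8
G1 X10.6 Y0.5
G1 X24.5 Y4.1
G1 X28.3 Y18.0
; layer 7
G0 Z21.5
G0 X28.3 Y18.0
G1 X18.2 Y28.3
G1 X4.3 Y24.7
G1 X0.5 Y10.8
G1 X10.6 Y0.5
G1 X24.5 Y4.1
G1 X28.3 Y18.0
; layer 8
G0 Z24.6
G0 X28.3 Y18.0
G1 X18.2 Y28.3
G1 X4.3 Y24.7
G1 X0.5 Y10.8
G1 X10.6 Y0.5
G1 X24.5 Y4.1
G1 X28.3 Y18.0
M2 ; end

The solid is a regular 6-sided prism (a cylinder approximated with 6 flat sides), circumscribed radius ≈ 14.4 mm, height ≈ 24.6 mm. Slicing at Δz = 3.1 mm — 8 equal slices spanning the solid's height, so layer i sits at z = i·h/8 — gives 8 non-empty perimeters. Each is a 6-segment closed polygon; G0 lifts to the layer z and rapids to the start vertex, then G1 traces the edges.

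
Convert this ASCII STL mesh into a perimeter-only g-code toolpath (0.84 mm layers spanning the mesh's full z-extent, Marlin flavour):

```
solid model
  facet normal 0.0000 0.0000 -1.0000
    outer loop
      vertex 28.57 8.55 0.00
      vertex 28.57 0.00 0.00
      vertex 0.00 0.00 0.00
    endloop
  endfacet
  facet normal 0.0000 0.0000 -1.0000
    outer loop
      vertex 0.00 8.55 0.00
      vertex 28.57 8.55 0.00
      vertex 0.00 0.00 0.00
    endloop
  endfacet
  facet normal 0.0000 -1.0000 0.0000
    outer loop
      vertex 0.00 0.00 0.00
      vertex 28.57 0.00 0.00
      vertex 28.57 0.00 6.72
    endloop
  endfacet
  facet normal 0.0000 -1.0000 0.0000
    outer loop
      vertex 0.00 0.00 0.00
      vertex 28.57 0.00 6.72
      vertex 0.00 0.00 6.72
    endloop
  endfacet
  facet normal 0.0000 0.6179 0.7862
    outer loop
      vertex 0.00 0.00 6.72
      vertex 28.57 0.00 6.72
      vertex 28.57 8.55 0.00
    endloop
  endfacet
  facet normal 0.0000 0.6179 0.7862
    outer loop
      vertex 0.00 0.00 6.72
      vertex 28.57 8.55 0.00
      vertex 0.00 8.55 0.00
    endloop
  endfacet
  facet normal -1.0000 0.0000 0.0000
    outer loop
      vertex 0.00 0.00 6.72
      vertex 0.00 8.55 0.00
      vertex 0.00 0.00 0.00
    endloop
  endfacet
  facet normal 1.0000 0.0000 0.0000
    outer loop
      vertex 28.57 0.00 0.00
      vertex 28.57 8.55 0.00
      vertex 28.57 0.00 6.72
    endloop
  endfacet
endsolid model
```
; perimeter-only toolpath
G21 ; units = mm
G90 ; absolute positioning
G28 ; home
; layer 1
G0 Z0.84
G0 X0.00 Y0.00
G1 X28.57 Y0.00
G1 X28.57 Y7.48
G1 X0.00 Y7.48
G1 X0.00 Y0.00
; layer 2
G0 Z1.68
G0 X0.00 Y0.00
G1 X28.57 Y0.00
G1 X28.57 Y6.41
G1 X0.00 Y6.41
G1 X0.00 Y0.00
; layer 3
G0 Z2.52
G0 X0.00 Y0.00
G1 X28.57 Y0.00
G1 X28.57 Y5.34
G1 X0.00 Y5.34
G1 X0.00 Y0.00
; layer 4
G0 Z3.36
G0 X0.00 Y0.00
G1 X28.57 Y0.00
G1 X28.57 Y4.28
G1 X0.00 Y4.28
G1 X0.00 Y0.00
; layer 5
G0 Z4.20
G0 X0.00 Y0.00
G1 X28.57 Y0.00
G1 X28.57 Y3.21
G1 X0.00 Y3.21
G1 X0.00 Y0.00
; layer 6
G0 Z5.04
G0 X0.00 Y0.00
G1 X28.57 Y0.00
G1 X28.57 Y2.14
G1 X0.00 Y2.14
G1 X0.00 Y0.00
; layer 7
G0 Z5.88
G0 X0.00 Y0.00
G1 X28.57 Y0.00
G1 X28.57 Y1.07
G1 X0.00 Y1.07
G1 X0.00 Y0.00
M2 ; end

The solid is a wedge (ramp): 28.6 × 8.55 mm base, rising to 6.72 mm along the y=0 edge and sloping linearly to z=0 at y=8.55. Slicing at Δz = 0.84 mm — 8 equal slices spanning the solid's height, so layer i sits at z = i·h/8 — gives 7 non-empty perimeters. Each is a 4-segment closed polygon; G0 lifts to the layer z and rapids to the start vertex, then G1 traces the edges. The cross-section shrinks linearly with z (the slice at the apex is degenerate and omitted).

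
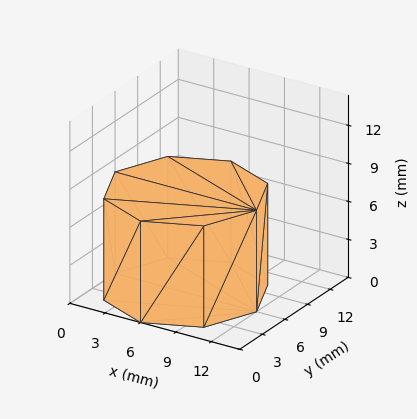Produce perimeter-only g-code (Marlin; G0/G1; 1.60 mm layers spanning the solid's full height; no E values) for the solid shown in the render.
Reading the render: the shape is a regular 8-sided prism (a cylinder approximated with 8 flat sides), circumscribed radius ≈ 6 mm, height ≈ 8 mm (dimensions read to the nearest mm from the axis ticks). For the g-code, the solid's height is divided into equal slices at the stated Δz and each level perimeter traced with G1 moves after a G0 lift.

; perimeter-only toolpath
G21 ; units = mm
G90 ; absolute positioning
G28 ; home
; layer 1
G0 Z1.60
G0 X12.00 Y6.00
G1 X10.24 Y10.24
G1 X6.00 Y12.00
G1 X1.76 Y10.24
G1 X0.00 Y6.00
G1 X1.76 Y1.76
G1 X6.00 Y0.00
G1 X10.24 Y1.76
G1 X12.00 Y6.00
; layer 2
G0 Z3.20
G0 X12.00 Y6.00
G1 X10.24 Y10.24
G1 X6.00 Y12.00
G1 X1.76 Y10.24
G1 X0.00 Y6.00
G1 X1.76 Y1.76
G1 X6.00 Y0.00
G1 X10.24 Y1.76
G1 X12.00 Y6.00
; layer 3
G0 Z4.80
G0 X12.00 Y6.00
G1 X10.24 Y10.24
G1 X6.00 Y12.00
G1 X1.76 Y10.24
G1 X0.00 Y6.00
G1 X1.76 Y1.76
G1 X6.00 Y0.00
G1 X10.24 Y1.76
G1 X12.00 Y6.00
; layer 4
G0 Z6.40
G0 X12.00 Y6.00
G1 X10.24 Y10.24
G1 X6.00 Y12.00
G1 X1.76 Y10.24
G1 X0.00 Y6.00
G1 X1.76 Y1.76
G1 X6.00 Y0.00
G1 X10.24 Y1.76
G1 X12.00 Y6.00
; layer 5
G0 Z8.00
G0 X12.00 Y6.00
G1 X10.24 Y10.24
G1 X6.00 Y12.00
G1 X1.76 Y10.24
G1 X0.00 Y6.00
G1 X1.76 Y1.76
G1 X6.00 Y0.00
G1 X10.24 Y1.76
G1 X12.00 Y6.00
M2 ; end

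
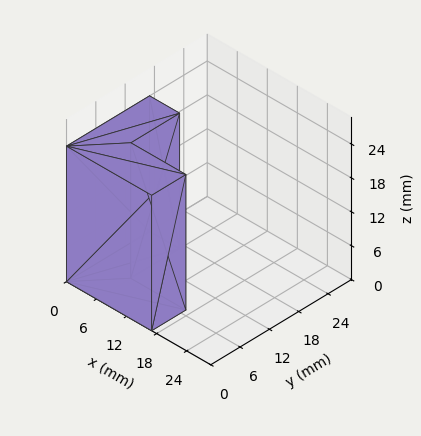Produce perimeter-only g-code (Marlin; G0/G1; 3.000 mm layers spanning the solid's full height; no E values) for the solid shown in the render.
Reading the render: the shape is an L-shaped prism: outer 17 × 17 mm, arm thicknesses ≈ 7 mm (horizontal) and 6 mm (vertical), extruded 24 mm in z (dimensions read to the nearest mm from the axis ticks). For the g-code, the solid's height is divided into equal slices at the stated Δz and each level perimeter traced with G1 moves after a G0 lift.

; perimeter-only toolpath
G21 ; units = mm
G90 ; absolute positioning
G28 ; home
; layer 1
G0 Z3.000
G0 X0.000 Y0.000
G1 X17.000 Y0.000
G1 X17.000 Y7.000
G1 X6.000 Y7.000
G1 X6.000 Y17.000
G1 X0.000 Y17.000
G1 X0.000 Y0.000
; layer 2
G0 Z6.000
G0 X0.000 Y0.000
G1 X17.000 Y0.000
G1 X17.000 Y7.000
G1 X6.000 Y7.000
G1 X6.000 Y17.000
G1 X0.000 Y17.000
G1 X0.000 Y0.000
; layer 3
G0 Z9.000
G0 X0.000 Y0.000
G1 X17.000 Y0.000
G1 X17.000 Y7.000
G1 X6.000 Y7.000
G1 X6.000 Y17.000
G1 X0.000 Y17.000
G1 X0.000 Y0.000
; layer 4
G0 Z12.000
G0 X0.000 Y0.000
G1 X17.000 Y0.000
G1 X17.000 Y7.000
G1 X6.000 Y7.000
G1 X6.000 Y17.000
G1 X0.000 Y17.000
G1 X0.000 Y0.000
; layer 5
G0 Z15.000
G0 X0.000 Y0.000
G1 X17.000 Y0.000
G1 X17.000 Y7.000
G1 X6.000 Y7.000
G1 X6.000 Y17.000
G1 X0.000 Y17.000
G1 X0.000 Y0.000
; layer 6
G0 Z18.000
G0 X0.000 Y0.000
G1 X17.000 Y0.000
G1 X17.000 Y7.000
G1 X6.000 Y7.000
G1 X6.000 Y17.000
G1 X0.000 Y17.000
G1 X0.000 Y0.000
; layer 7
G0 Z21.000
G0 X0.000 Y0.000
G1 X17.000 Y0.000
G1 X17.000 Y7.000
G1 X6.000 Y7.000
G1 X6.000 Y17.000
G1 X0.000 Y17.000
G1 X0.000 Y0.000
; layer 8
G0 Z24.000
G0 X0.000 Y0.000
G1 X17.000 Y0.000
G1 X17.000 Y7.000
G1 X6.000 Y7.000
G1 X6.000 Y17.000
G1 X0.000 Y17.000
G1 X0.000 Y0.000
M2 ; end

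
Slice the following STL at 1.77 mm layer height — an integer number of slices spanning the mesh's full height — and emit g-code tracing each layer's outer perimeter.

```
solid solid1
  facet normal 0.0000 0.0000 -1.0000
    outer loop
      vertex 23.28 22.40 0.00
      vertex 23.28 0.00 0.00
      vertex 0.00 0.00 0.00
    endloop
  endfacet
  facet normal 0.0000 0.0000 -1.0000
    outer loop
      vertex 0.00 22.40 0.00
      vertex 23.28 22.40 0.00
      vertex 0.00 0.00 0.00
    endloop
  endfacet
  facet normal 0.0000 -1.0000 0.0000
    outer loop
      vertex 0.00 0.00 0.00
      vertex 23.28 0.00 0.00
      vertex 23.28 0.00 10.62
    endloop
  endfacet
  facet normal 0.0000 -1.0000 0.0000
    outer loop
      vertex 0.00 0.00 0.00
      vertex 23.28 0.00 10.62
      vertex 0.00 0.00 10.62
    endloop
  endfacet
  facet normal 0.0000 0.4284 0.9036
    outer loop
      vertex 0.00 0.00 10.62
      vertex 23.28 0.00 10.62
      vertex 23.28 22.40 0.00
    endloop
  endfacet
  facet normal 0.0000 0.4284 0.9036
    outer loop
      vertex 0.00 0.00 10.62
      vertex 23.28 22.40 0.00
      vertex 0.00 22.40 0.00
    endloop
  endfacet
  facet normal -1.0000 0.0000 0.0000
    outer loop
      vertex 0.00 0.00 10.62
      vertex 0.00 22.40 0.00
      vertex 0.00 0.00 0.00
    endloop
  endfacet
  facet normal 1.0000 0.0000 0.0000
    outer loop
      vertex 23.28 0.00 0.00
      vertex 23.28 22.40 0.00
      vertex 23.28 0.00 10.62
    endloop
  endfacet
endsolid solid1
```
; perimeter-only toolpath
G21 ; units = mm
G90 ; absolute positioning
G28 ; home
; layer 1
G0 Z1.77
G0 X0.00 Y0.00
G1 X23.28 Y0.00
G1 X23.28 Y18.67
G1 X0.00 Y18.67
G1 X0.00 Y0.00
; layer 2
G0 Z3.54
G0 X0.00 Y0.00
G1 X23.28 Y0.00
G1 X23.28 Y14.93
G1 X0.00 Y14.93
G1 X0.00 Y0.00
; layer 3
G0 Z5.31
G0 X0.00 Y0.00
G1 X23.28 Y0.00
G1 X23.28 Y11.20
G1 X0.00 Y11.20
G1 X0.00 Y0.00
; layer 4
G0 Z7.08
G0 X0.00 Y0.00
G1 X23.28 Y0.00
G1 X23.28 Y7.47
G1 X0.00 Y7.47
G1 X0.00 Y0.00
; layer 5
G0 Z8.85
G0 X0.00 Y0.00
G1 X23.28 Y0.00
G1 X23.28 Y3.73
G1 X0.00 Y3.73
G1 X0.00 Y0.00
M2 ; end

The solid is a wedge (ramp): 23.3 × 22.4 mm base, rising to 10.6 mm along the y=0 edge and sloping linearly to z=0 at y=22.4. Slicing at Δz = 1.77 mm — 6 equal slices spanning the solid's height, so layer i sits at z = i·h/6 — gives 5 non-empty perimeters. Each is a 4-segment closed polygon; G0 lifts to the layer z and rapids to the start vertex, then G1 traces the edges. The cross-section shrinks linearly with z (the slice at the apex is degenerate and omitted).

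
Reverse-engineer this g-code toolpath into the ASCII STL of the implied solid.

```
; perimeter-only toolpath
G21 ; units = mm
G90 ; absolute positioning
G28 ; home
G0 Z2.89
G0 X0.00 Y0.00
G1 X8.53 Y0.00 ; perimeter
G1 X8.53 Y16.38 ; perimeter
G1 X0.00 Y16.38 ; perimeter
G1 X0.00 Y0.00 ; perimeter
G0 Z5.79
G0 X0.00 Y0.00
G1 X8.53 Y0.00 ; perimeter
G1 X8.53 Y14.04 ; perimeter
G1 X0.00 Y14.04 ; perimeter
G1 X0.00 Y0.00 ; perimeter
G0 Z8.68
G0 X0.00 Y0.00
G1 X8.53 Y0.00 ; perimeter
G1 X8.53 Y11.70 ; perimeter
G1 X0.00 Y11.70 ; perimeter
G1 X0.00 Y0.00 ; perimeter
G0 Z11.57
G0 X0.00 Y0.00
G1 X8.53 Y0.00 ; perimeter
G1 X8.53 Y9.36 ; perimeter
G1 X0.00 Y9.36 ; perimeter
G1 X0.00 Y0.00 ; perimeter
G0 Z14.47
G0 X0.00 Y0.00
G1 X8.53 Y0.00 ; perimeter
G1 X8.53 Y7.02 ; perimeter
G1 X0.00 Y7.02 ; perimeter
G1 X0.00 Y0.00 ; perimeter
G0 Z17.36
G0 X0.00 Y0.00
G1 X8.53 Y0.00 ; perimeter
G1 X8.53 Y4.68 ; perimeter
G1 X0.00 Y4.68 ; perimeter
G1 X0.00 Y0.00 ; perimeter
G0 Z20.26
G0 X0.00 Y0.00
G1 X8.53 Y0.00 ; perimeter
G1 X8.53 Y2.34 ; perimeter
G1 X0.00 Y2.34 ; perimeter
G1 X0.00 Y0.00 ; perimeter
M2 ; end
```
solid part
  facet normal 0.0000 0.0000 -1.0000
    outer loop
      vertex 8.53 18.72 0.00
      vertex 8.53 0.00 0.00
      vertex 0.00 0.00 0.00
    endloop
  endfacet
  facet normal 0.0000 0.0000 -1.0000
    outer loop
      vertex 0.00 18.72 0.00
      vertex 8.53 18.72 0.00
      vertex 0.00 0.00 0.00
    endloop
  endfacet
  facet normal 0.0000 -1.0000 0.0000
    outer loop
      vertex 0.00 0.00 0.00
      vertex 8.53 0.00 0.00
      vertex 8.53 0.00 23.15
    endloop
  endfacet
  facet normal 0.0000 -1.0000 0.0000
    outer loop
      vertex 0.00 0.00 0.00
      vertex 8.53 0.00 23.15
      vertex 0.00 0.00 23.15
    endloop
  endfacet
  facet normal 0.0000 0.7776 0.6288
    outer loop
      vertex 0.00 0.00 23.15
      vertex 8.53 0.00 23.15
      vertex 8.53 18.72 0.00
    endloop
  endfacet
  facet normal 0.0000 0.7776 0.6288
    outer loop
      vertex 0.00 0.00 23.15
      vertex 8.53 18.72 0.00
      vertex 0.00 18.72 0.00
    endloop
  endfacet
  facet normal -1.0000 0.0000 0.0000
    outer loop
      vertex 0.00 0.00 23.15
      vertex 0.00 18.72 0.00
      vertex 0.00 0.00 0.00
    endloop
  endfacet
  facet normal 1.0000 0.0000 0.0000
    outer loop
      vertex 8.53 0.00 0.00
      vertex 8.53 18.72 0.00
      vertex 8.53 0.00 23.15
    endloop
  endfacet
endsolid part

The G0 Z moves step by Δz≈2.89 mm. The G1 loops shrink linearly with z, so the solid tapers from its base footprint up to z≈23.1. Closing with a flat bottom cap and the tapered top and triangulating gives 8 facets — a wedge (ramp): 8.53 × 18.7 mm base, rising to 23.1 mm along the y=0 edge and sloping linearly to z=0 at y=18.7.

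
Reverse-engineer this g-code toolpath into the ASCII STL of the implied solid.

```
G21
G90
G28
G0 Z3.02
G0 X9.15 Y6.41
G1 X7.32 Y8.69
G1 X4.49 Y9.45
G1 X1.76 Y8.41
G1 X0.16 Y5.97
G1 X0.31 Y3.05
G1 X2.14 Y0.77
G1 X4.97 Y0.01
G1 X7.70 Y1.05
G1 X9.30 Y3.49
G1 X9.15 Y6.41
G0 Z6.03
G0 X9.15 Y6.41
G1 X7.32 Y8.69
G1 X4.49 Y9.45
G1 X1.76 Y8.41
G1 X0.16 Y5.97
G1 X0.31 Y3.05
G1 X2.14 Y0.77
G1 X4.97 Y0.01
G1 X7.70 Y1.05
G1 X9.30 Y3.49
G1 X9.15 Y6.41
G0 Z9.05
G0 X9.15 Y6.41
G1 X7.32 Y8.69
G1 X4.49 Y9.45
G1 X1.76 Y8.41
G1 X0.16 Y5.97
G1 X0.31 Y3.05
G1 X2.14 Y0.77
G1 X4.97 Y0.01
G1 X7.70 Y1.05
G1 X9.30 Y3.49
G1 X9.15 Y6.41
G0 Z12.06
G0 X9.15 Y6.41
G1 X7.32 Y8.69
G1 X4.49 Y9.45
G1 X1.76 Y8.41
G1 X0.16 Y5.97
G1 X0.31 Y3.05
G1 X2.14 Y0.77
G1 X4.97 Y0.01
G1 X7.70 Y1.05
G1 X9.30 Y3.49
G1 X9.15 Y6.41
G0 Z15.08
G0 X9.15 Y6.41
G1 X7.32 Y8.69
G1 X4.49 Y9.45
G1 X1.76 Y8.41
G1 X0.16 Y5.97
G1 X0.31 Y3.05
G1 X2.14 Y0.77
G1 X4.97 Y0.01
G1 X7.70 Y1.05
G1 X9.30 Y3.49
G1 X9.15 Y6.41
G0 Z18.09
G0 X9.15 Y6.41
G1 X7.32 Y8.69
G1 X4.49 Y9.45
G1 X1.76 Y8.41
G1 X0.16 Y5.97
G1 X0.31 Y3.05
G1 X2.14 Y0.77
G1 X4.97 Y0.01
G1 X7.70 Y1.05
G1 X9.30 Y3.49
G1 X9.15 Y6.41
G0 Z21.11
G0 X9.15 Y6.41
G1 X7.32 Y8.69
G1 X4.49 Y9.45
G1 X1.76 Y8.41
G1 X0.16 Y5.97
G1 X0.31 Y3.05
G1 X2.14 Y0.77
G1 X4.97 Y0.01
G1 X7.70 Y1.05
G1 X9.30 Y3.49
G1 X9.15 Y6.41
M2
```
solid part
  facet normal 0.0000 0.0000 -1.0000
    outer loop
      vertex 4.49 9.45 0.00
      vertex 7.32 8.69 0.00
      vertex 9.15 6.41 0.00
    endloop
  endfacet
  facet normal 0.0000 0.0000 -1.0000
    outer loop
      vertex 1.76 8.41 0.00
      vertex 4.49 9.45 0.00
      vertex 9.15 6.41 0.00
    endloop
  endfacet
  facet normal 0.0000 0.0000 -1.0000
    outer loop
      vertex 0.16 5.97 0.00
      vertex 1.76 8.41 0.00
      vertex 9.15 6.41 0.00
    endloop
  endfacet
  facet normal 0.0000 0.0000 -1.0000
    outer loop
      vertex 0.31 3.05 0.00
      vertex 0.16 5.97 0.00
      vertex 9.15 6.41 0.00
    endloop
  endfacet
  facet normal 0.0000 0.0000 -1.0000
    outer loop
      vertex 2.14 0.77 0.00
      vertex 0.31 3.05 0.00
      vertex 9.15 6.41 0.00
    endloop
  endfacet
  facet normal 0.0000 0.0000 -1.0000
    outer loop
      vertex 4.97 0.01 0.00
      vertex 2.14 0.77 0.00
      vertex 9.15 6.41 0.00
    endloop
  endfacet
  facet normal 0.0000 0.0000 -1.0000
    outer loop
      vertex 7.70 1.05 0.00
      vertex 4.97 0.01 0.00
      vertex 9.15 6.41 0.00
    endloop
  endfacet
  facet normal 0.0000 0.0000 -1.0000
    outer loop
      vertex 9.30 3.49 0.00
      vertex 7.70 1.05 0.00
      vertex 9.15 6.41 0.00
    endloop
  endfacet
  facet normal 0.0000 0.0000 1.0000
    outer loop
      vertex 9.15 6.41 21.11
      vertex 7.32 8.69 21.11
      vertex 4.49 9.45 21.11
    endloop
  endfacet
  facet normal 0.0000 0.0000 1.0000
    outer loop
      vertex 9.15 6.41 21.11
      vertex 4.49 9.45 21.11
      vertex 1.76 8.41 21.11
    endloop
  endfacet
  facet normal 0.0000 0.0000 1.0000
    outer loop
      vertex 9.15 6.41 21.11
      vertex 1.76 8.41 21.11
      vertex 0.16 5.97 21.11
    endloop
  endfacet
  facet normal 0.0000 0.0000 1.0000
    outer loop
      vertex 9.15 6.41 21.11
      vertex 0.16 5.97 21.11
      vertex 0.31 3.05 21.11
    endloop
  endfacet
  facet normal 0.0000 0.0000 1.0000
    outer loop
      vertex 9.15 6.41 21.11
      vertex 0.31 3.05 21.11
      vertex 2.14 0.77 21.11
    endloop
  endfacet
  facet normal 0.0000 0.0000 1.0000
    outer loop
      vertex 9.15 6.41 21.11
      vertex 2.14 0.77 21.11
      vertex 4.97 0.01 21.11
    endloop
  endfacet
  facet normal 0.0000 0.0000 1.0000
    outer loop
      vertex 9.15 6.41 21.11
      vertex 4.97 0.01 21.11
      vertex 7.70 1.05 21.11
    endloop
  endfacet
  facet normal 0.0000 0.0000 1.0000
    outer loop
      vertex 9.15 6.41 21.11
      vertex 7.70 1.05 21.11
      vertex 9.30 3.49 21.11
    endloop
  endfacet
  facet normal 0.7799 0.6259 0.0000
    outer loop
      vertex 9.15 6.41 0.00
      vertex 7.32 8.69 0.00
      vertex 7.32 8.69 21.11
    endloop
  endfacet
  facet normal 0.7799 0.6259 0.0000
    outer loop
      vertex 9.15 6.41 0.00
      vertex 7.32 8.69 21.11
      vertex 9.15 6.41 21.11
    endloop
  endfacet
  facet normal 0.2594 0.9658 0.0000
    outer loop
      vertex 7.32 8.69 0.00
      vertex 4.49 9.45 0.00
      vertex 4.49 9.45 21.11
    endloop
  endfacet
  facet normal 0.2594 0.9658 0.0000
    outer loop
      vertex 7.32 8.69 0.00
      vertex 4.49 9.45 21.11
      vertex 7.32 8.69 21.11
    endloop
  endfacet
  facet normal -0.3560 0.9345 0.0000
    outer loop
      vertex 4.49 9.45 0.00
      vertex 1.76 8.41 0.00
      vertex 1.76 8.41 21.11
    endloop
  endfacet
  facet normal -0.3560 0.9345 0.0000
    outer loop
      vertex 4.49 9.45 0.00
      vertex 1.76 8.41 21.11
      vertex 4.49 9.45 21.11
    endloop
  endfacet
  facet normal -0.8362 0.5484 0.0000
    outer loop
      vertex 1.76 8.41 0.00
      vertex 0.16 5.97 0.00
      vertex 0.16 5.97 21.11
    endloop
  endfacet
  facet normal -0.8362 0.5484 0.0000
    outer loop
      vertex 1.76 8.41 0.00
      vertex 0.16 5.97 21.11
      vertex 1.76 8.41 21.11
    endloop
  endfacet
  facet normal -0.9987 -0.0513 0.0000
    outer loop
      vertex 0.16 5.97 0.00
      vertex 0.31 3.05 0.00
      vertex 0.31 3.05 21.11
    endloop
  endfacet
  facet normal -0.9987 -0.0513 0.0000
    outer loop
      vertex 0.16 5.97 0.00
      vertex 0.31 3.05 21.11
      vertex 0.16 5.97 21.11
    endloop
  endfacet
  facet normal -0.7799 -0.6259 0.0000
    outer loop
      vertex 0.31 3.05 0.00
      vertex 2.14 0.77 0.00
      vertex 2.14 0.77 21.11
    endloop
  endfacet
  facet normal -0.7799 -0.6259 0.0000
    outer loop
      vertex 0.31 3.05 0.00
      vertex 2.14 0.77 21.11
      vertex 0.31 3.05 21.11
    endloop
  endfacet
  facet normal -0.2594 -0.9658 0.0000
    outer loop
      vertex 2.14 0.77 0.00
      vertex 4.97 0.01 0.00
      vertex 4.97 0.01 21.11
    endloop
  endfacet
  facet normal -0.2594 -0.9658 0.0000
    outer loop
      vertex 2.14 0.77 0.00
      vertex 4.97 0.01 21.11
      vertex 2.14 0.77 21.11
    endloop
  endfacet
  facet normal 0.3560 -0.9345 0.0000
    outer loop
      vertex 4.97 0.01 0.00
      vertex 7.70 1.05 0.00
      vertex 7.70 1.05 21.11
    endloop
  endfacet
  facet normal 0.3560 -0.9345 0.0000
    outer loop
      vertex 4.97 0.01 0.00
      vertex 7.70 1.05 21.11
      vertex 4.97 0.01 21.11
    endloop
  endfacet
  facet normal 0.8362 -0.5484 0.0000
    outer loop
      vertex 7.70 1.05 0.00
      vertex 9.30 3.49 0.00
      vertex 9.30 3.49 21.11
    endloop
  endfacet
  facet normal 0.8362 -0.5484 0.0000
    outer loop
      vertex 7.70 1.05 0.00
      vertex 9.30 3.49 21.11
      vertex 7.70 1.05 21.11
    endloop
  endfacet
  facet normal 0.9987 0.0513 0.0000
    outer loop
      vertex 9.30 3.49 0.00
      vertex 9.15 6.41 0.00
      vertex 9.15 6.41 21.11
    endloop
  endfacet
  facet normal 0.9987 0.0513 0.0000
    outer loop
      vertex 9.30 3.49 0.00
      vertex 9.15 6.41 21.11
      vertex 9.30 3.49 21.11
    endloop
  endfacet
endsolid part

The G0 Z moves step by Δz≈3.02 mm. Every layer's G1 loop is the same polygon, so the solid is a straight extrusion of it from z=0 to z≈21.1. Closing with flat bottom and top caps and triangulating gives 36 facets — a regular 10-sided prism (a cylinder approximated with 10 flat sides), circumscribed radius ≈ 4.73 mm, height ≈ 21.1 mm.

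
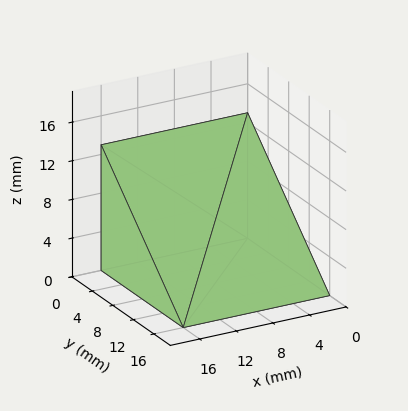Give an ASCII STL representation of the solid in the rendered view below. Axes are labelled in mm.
Reading the render: the shape is a wedge (ramp): 16 × 16 mm base, rising to 13 mm along the y=0 edge and sloping linearly to z=0 at y=16 (dimensions read to the nearest mm from the axis ticks). For the STL, each face is triangulated and given an outward normal.

solid part
  facet normal 0.0000 0.0000 -1.0000
    outer loop
      vertex 16.000 16.000 0.000
      vertex 16.000 0.000 0.000
      vertex 0.000 0.000 0.000
    endloop
  endfacet
  facet normal 0.0000 0.0000 -1.0000
    outer loop
      vertex 0.000 16.000 0.000
      vertex 16.000 16.000 0.000
      vertex 0.000 0.000 0.000
    endloop
  endfacet
  facet normal 0.0000 -1.0000 0.0000
    outer loop
      vertex 0.000 0.000 0.000
      vertex 16.000 0.000 0.000
      vertex 16.000 0.000 13.000
    endloop
  endfacet
  facet normal 0.0000 -1.0000 0.0000
    outer loop
      vertex 0.000 0.000 0.000
      vertex 16.000 0.000 13.000
      vertex 0.000 0.000 13.000
    endloop
  endfacet
  facet normal 0.0000 0.6306 0.7761
    outer loop
      vertex 0.000 0.000 13.000
      vertex 16.000 0.000 13.000
      vertex 16.000 16.000 0.000
    endloop
  endfacet
  facet normal 0.0000 0.6306 0.7761
    outer loop
      vertex 0.000 0.000 13.000
      vertex 16.000 16.000 0.000
      vertex 0.000 16.000 0.000
    endloop
  endfacet
  facet normal -1.0000 0.0000 0.0000
    outer loop
      vertex 0.000 0.000 13.000
      vertex 0.000 16.000 0.000
      vertex 0.000 0.000 0.000
    endloop
  endfacet
  facet normal 1.0000 0.0000 0.0000
    outer loop
      vertex 16.000 0.000 0.000
      vertex 16.000 16.000 0.000
      vertex 16.000 0.000 13.000
    endloop
  endfacet
endsolid part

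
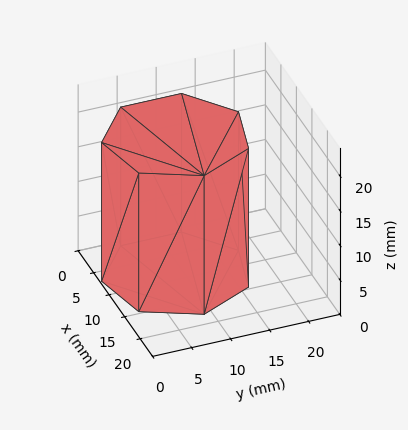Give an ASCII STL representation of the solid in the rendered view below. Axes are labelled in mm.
Reading the render: the shape is a regular 7-sided prism (a cylinder approximated with 7 flat sides), circumscribed radius ≈ 9 mm, height ≈ 20 mm (dimensions read to the nearest mm from the axis ticks). For the STL, each face is triangulated and given an outward normal.

solid part
  facet normal 0.0000 0.0000 -1.0000
    outer loop
      vertex 6.997 17.774 0.000
      vertex 14.611 16.036 0.000
      vertex 18.000 9.000 0.000
    endloop
  endfacet
  facet normal 0.0000 0.0000 -1.0000
    outer loop
      vertex 0.891 12.905 0.000
      vertex 6.997 17.774 0.000
      vertex 18.000 9.000 0.000
    endloop
  endfacet
  facet normal 0.0000 0.0000 -1.0000
    outer loop
      vertex 0.891 5.095 0.000
      vertex 0.891 12.905 0.000
      vertex 18.000 9.000 0.000
    endloop
  endfacet
  facet normal 0.0000 0.0000 -1.0000
    outer loop
      vertex 6.997 0.226 0.000
      vertex 0.891 5.095 0.000
      vertex 18.000 9.000 0.000
    endloop
  endfacet
  facet normal 0.0000 0.0000 -1.0000
    outer loop
      vertex 14.611 1.964 0.000
      vertex 6.997 0.226 0.000
      vertex 18.000 9.000 0.000
    endloop
  endfacet
  facet normal 0.0000 0.0000 1.0000
    outer loop
      vertex 18.000 9.000 20.000
      vertex 14.611 16.036 20.000
      vertex 6.997 17.774 20.000
    endloop
  endfacet
  facet normal 0.0000 0.0000 1.0000
    outer loop
      vertex 18.000 9.000 20.000
      vertex 6.997 17.774 20.000
      vertex 0.891 12.905 20.000
    endloop
  endfacet
  facet normal 0.0000 0.0000 1.0000
    outer loop
      vertex 18.000 9.000 20.000
      vertex 0.891 12.905 20.000
      vertex 0.891 5.095 20.000
    endloop
  endfacet
  facet normal 0.0000 0.0000 1.0000
    outer loop
      vertex 18.000 9.000 20.000
      vertex 0.891 5.095 20.000
      vertex 6.997 0.226 20.000
    endloop
  endfacet
  facet normal 0.0000 0.0000 1.0000
    outer loop
      vertex 18.000 9.000 20.000
      vertex 6.997 0.226 20.000
      vertex 14.611 1.964 20.000
    endloop
  endfacet
  facet normal 0.9009 0.4340 0.0000
    outer loop
      vertex 18.000 9.000 0.000
      vertex 14.611 16.036 0.000
      vertex 14.611 16.036 20.000
    endloop
  endfacet
  facet normal 0.9009 0.4340 0.0000
    outer loop
      vertex 18.000 9.000 0.000
      vertex 14.611 16.036 20.000
      vertex 18.000 9.000 20.000
    endloop
  endfacet
  facet normal 0.2225 0.9749 0.0000
    outer loop
      vertex 14.611 16.036 0.000
      vertex 6.997 17.774 0.000
      vertex 6.997 17.774 20.000
    endloop
  endfacet
  facet normal 0.2225 0.9749 0.0000
    outer loop
      vertex 14.611 16.036 0.000
      vertex 6.997 17.774 20.000
      vertex 14.611 16.036 20.000
    endloop
  endfacet
  facet normal -0.6235 0.7819 0.0000
    outer loop
      vertex 6.997 17.774 0.000
      vertex 0.891 12.905 0.000
      vertex 0.891 12.905 20.000
    endloop
  endfacet
  facet normal -0.6235 0.7819 0.0000
    outer loop
      vertex 6.997 17.774 0.000
      vertex 0.891 12.905 20.000
      vertex 6.997 17.774 20.000
    endloop
  endfacet
  facet normal -1.0000 0.0000 0.0000
    outer loop
      vertex 0.891 12.905 0.000
      vertex 0.891 5.095 0.000
      vertex 0.891 5.095 20.000
    endloop
  endfacet
  facet normal -1.0000 0.0000 0.0000
    outer loop
      vertex 0.891 12.905 0.000
      vertex 0.891 5.095 20.000
      vertex 0.891 12.905 20.000
    endloop
  endfacet
  facet normal -0.6235 -0.7819 0.0000
    outer loop
      vertex 0.891 5.095 0.000
      vertex 6.997 0.226 0.000
      vertex 6.997 0.226 20.000
    endloop
  endfacet
  facet normal -0.6235 -0.7819 0.0000
    outer loop
      vertex 0.891 5.095 0.000
      vertex 6.997 0.226 20.000
      vertex 0.891 5.095 20.000
    endloop
  endfacet
  facet normal 0.2225 -0.9749 0.0000
    outer loop
      vertex 6.997 0.226 0.000
      vertex 14.611 1.964 0.000
      vertex 14.611 1.964 20.000
    endloop
  endfacet
  facet normal 0.2225 -0.9749 0.0000
    outer loop
      vertex 6.997 0.226 0.000
      vertex 14.611 1.964 20.000
      vertex 6.997 0.226 20.000
    endloop
  endfacet
  facet normal 0.9009 -0.4340 0.0000
    outer loop
      vertex 14.611 1.964 0.000
      vertex 18.000 9.000 0.000
      vertex 18.000 9.000 20.000
    endloop
  endfacet
  facet normal 0.9009 -0.4340 0.0000
    outer loop
      vertex 14.611 1.964 0.000
      vertex 18.000 9.000 20.000
      vertex 14.611 1.964 20.000
    endloop
  endfacet
endsolid part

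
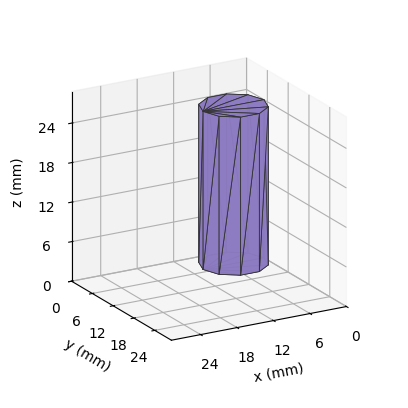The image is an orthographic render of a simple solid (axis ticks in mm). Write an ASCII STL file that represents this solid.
Reading the render: the shape is a regular 10-sided prism (a cylinder approximated with 10 flat sides), circumscribed radius ≈ 5 mm, height ≈ 24 mm (dimensions read to the nearest mm from the axis ticks). For the STL, each face is triangulated and given an outward normal.

solid part
  facet normal 0.0000 0.0000 -1.0000
    outer loop
      vertex 6.545 9.755 0.000
      vertex 9.045 7.939 0.000
      vertex 10.000 5.000 0.000
    endloop
  endfacet
  facet normal 0.0000 0.0000 -1.0000
    outer loop
      vertex 3.455 9.755 0.000
      vertex 6.545 9.755 0.000
      vertex 10.000 5.000 0.000
    endloop
  endfacet
  facet normal 0.0000 0.0000 -1.0000
    outer loop
      vertex 0.955 7.939 0.000
      vertex 3.455 9.755 0.000
      vertex 10.000 5.000 0.000
    endloop
  endfacet
  facet normal 0.0000 0.0000 -1.0000
    outer loop
      vertex 0.000 5.000 0.000
      vertex 0.955 7.939 0.000
      vertex 10.000 5.000 0.000
    endloop
  endfacet
  facet normal 0.0000 0.0000 -1.0000
    outer loop
      vertex 0.955 2.061 0.000
      vertex 0.000 5.000 0.000
      vertex 10.000 5.000 0.000
    endloop
  endfacet
  facet normal 0.0000 0.0000 -1.0000
    outer loop
      vertex 3.455 0.245 0.000
      vertex 0.955 2.061 0.000
      vertex 10.000 5.000 0.000
    endloop
  endfacet
  facet normal 0.0000 0.0000 -1.0000
    outer loop
      vertex 6.545 0.245 0.000
      vertex 3.455 0.245 0.000
      vertex 10.000 5.000 0.000
    endloop
  endfacet
  facet normal 0.0000 0.0000 -1.0000
    outer loop
      vertex 9.045 2.061 0.000
      vertex 6.545 0.245 0.000
      vertex 10.000 5.000 0.000
    endloop
  endfacet
  facet normal 0.0000 0.0000 1.0000
    outer loop
      vertex 10.000 5.000 24.000
      vertex 9.045 7.939 24.000
      vertex 6.545 9.755 24.000
    endloop
  endfacet
  facet normal 0.0000 0.0000 1.0000
    outer loop
      vertex 10.000 5.000 24.000
      vertex 6.545 9.755 24.000
      vertex 3.455 9.755 24.000
    endloop
  endfacet
  facet normal 0.0000 0.0000 1.0000
    outer loop
      vertex 10.000 5.000 24.000
      vertex 3.455 9.755 24.000
      vertex 0.955 7.939 24.000
    endloop
  endfacet
  facet normal 0.0000 0.0000 1.0000
    outer loop
      vertex 10.000 5.000 24.000
      vertex 0.955 7.939 24.000
      vertex 0.000 5.000 24.000
    endloop
  endfacet
  facet normal 0.0000 0.0000 1.0000
    outer loop
      vertex 10.000 5.000 24.000
      vertex 0.000 5.000 24.000
      vertex 0.955 2.061 24.000
    endloop
  endfacet
  facet normal 0.0000 0.0000 1.0000
    outer loop
      vertex 10.000 5.000 24.000
      vertex 0.955 2.061 24.000
      vertex 3.455 0.245 24.000
    endloop
  endfacet
  facet normal 0.0000 0.0000 1.0000
    outer loop
      vertex 10.000 5.000 24.000
      vertex 3.455 0.245 24.000
      vertex 6.545 0.245 24.000
    endloop
  endfacet
  facet normal 0.0000 0.0000 1.0000
    outer loop
      vertex 10.000 5.000 24.000
      vertex 6.545 0.245 24.000
      vertex 9.045 2.061 24.000
    endloop
  endfacet
  facet normal 0.9511 0.3090 0.0000
    outer loop
      vertex 10.000 5.000 0.000
      vertex 9.045 7.939 0.000
      vertex 9.045 7.939 24.000
    endloop
  endfacet
  facet normal 0.9511 0.3090 0.0000
    outer loop
      vertex 10.000 5.000 0.000
      vertex 9.045 7.939 24.000
      vertex 10.000 5.000 24.000
    endloop
  endfacet
  facet normal 0.5877 0.8091 0.0000
    outer loop
      vertex 9.045 7.939 0.000
      vertex 6.545 9.755 0.000
      vertex 6.545 9.755 24.000
    endloop
  endfacet
  facet normal 0.5877 0.8091 0.0000
    outer loop
      vertex 9.045 7.939 0.000
      vertex 6.545 9.755 24.000
      vertex 9.045 7.939 24.000
    endloop
  endfacet
  facet normal 0.0000 1.0000 0.0000
    outer loop
      vertex 6.545 9.755 0.000
      vertex 3.455 9.755 0.000
      vertex 3.455 9.755 24.000
    endloop
  endfacet
  facet normal 0.0000 1.0000 0.0000
    outer loop
      vertex 6.545 9.755 0.000
      vertex 3.455 9.755 24.000
      vertex 6.545 9.755 24.000
    endloop
  endfacet
  facet normal -0.5877 0.8091 0.0000
    outer loop
      vertex 3.455 9.755 0.000
      vertex 0.955 7.939 0.000
      vertex 0.955 7.939 24.000
    endloop
  endfacet
  facet normal -0.5877 0.8091 0.0000
    outer loop
      vertex 3.455 9.755 0.000
      vertex 0.955 7.939 24.000
      vertex 3.455 9.755 24.000
    endloop
  endfacet
  facet normal -0.9511 0.3090 0.0000
    outer loop
      vertex 0.955 7.939 0.000
      vertex 0.000 5.000 0.000
      vertex 0.000 5.000 24.000
    endloop
  endfacet
  facet normal -0.9511 0.3090 0.0000
    outer loop
      vertex 0.955 7.939 0.000
      vertex 0.000 5.000 24.000
      vertex 0.955 7.939 24.000
    endloop
  endfacet
  facet normal -0.9511 -0.3090 0.0000
    outer loop
      vertex 0.000 5.000 0.000
      vertex 0.955 2.061 0.000
      vertex 0.955 2.061 24.000
    endloop
  endfacet
  facet normal -0.9511 -0.3090 0.0000
    outer loop
      vertex 0.000 5.000 0.000
      vertex 0.955 2.061 24.000
      vertex 0.000 5.000 24.000
    endloop
  endfacet
  facet normal -0.5877 -0.8091 0.0000
    outer loop
      vertex 0.955 2.061 0.000
      vertex 3.455 0.245 0.000
      vertex 3.455 0.245 24.000
    endloop
  endfacet
  facet normal -0.5877 -0.8091 0.0000
    outer loop
      vertex 0.955 2.061 0.000
      vertex 3.455 0.245 24.000
      vertex 0.955 2.061 24.000
    endloop
  endfacet
  facet normal 0.0000 -1.0000 0.0000
    outer loop
      vertex 3.455 0.245 0.000
      vertex 6.545 0.245 0.000
      vertex 6.545 0.245 24.000
    endloop
  endfacet
  facet normal 0.0000 -1.0000 0.0000
    outer loop
      vertex 3.455 0.245 0.000
      vertex 6.545 0.245 24.000
      vertex 3.455 0.245 24.000
    endloop
  endfacet
  facet normal 0.5877 -0.8091 0.0000
    outer loop
      vertex 6.545 0.245 0.000
      vertex 9.045 2.061 0.000
      vertex 9.045 2.061 24.000
    endloop
  endfacet
  facet normal 0.5877 -0.8091 0.0000
    outer loop
      vertex 6.545 0.245 0.000
      vertex 9.045 2.061 24.000
      vertex 6.545 0.245 24.000
    endloop
  endfacet
  facet normal 0.9511 -0.3090 0.0000
    outer loop
      vertex 9.045 2.061 0.000
      vertex 10.000 5.000 0.000
      vertex 10.000 5.000 24.000
    endloop
  endfacet
  facet normal 0.9511 -0.3090 0.0000
    outer loop
      vertex 9.045 2.061 0.000
      vertex 10.000 5.000 24.000
      vertex 9.045 2.061 24.000
    endloop
  endfacet
endsolid part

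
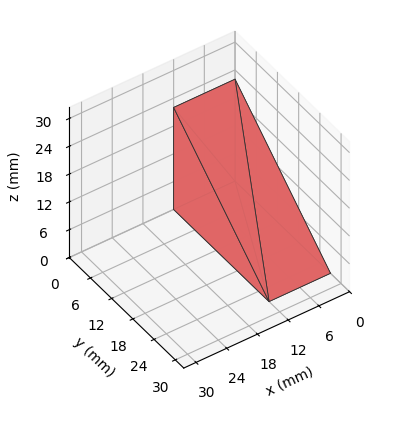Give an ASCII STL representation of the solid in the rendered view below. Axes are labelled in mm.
Reading the render: the shape is a wedge (ramp): 12 × 27 mm base, rising to 22 mm along the y=0 edge and sloping linearly to z=0 at y=27 (dimensions read to the nearest mm from the axis ticks). For the STL, each face is triangulated and given an outward normal.

solid part
  facet normal 0.0000 0.0000 -1.0000
    outer loop
      vertex 12.00 27.00 0.00
      vertex 12.00 0.00 0.00
      vertex 0.00 0.00 0.00
    endloop
  endfacet
  facet normal 0.0000 0.0000 -1.0000
    outer loop
      vertex 0.00 27.00 0.00
      vertex 12.00 27.00 0.00
      vertex 0.00 0.00 0.00
    endloop
  endfacet
  facet normal 0.0000 -1.0000 0.0000
    outer loop
      vertex 0.00 0.00 0.00
      vertex 12.00 0.00 0.00
      vertex 12.00 0.00 22.00
    endloop
  endfacet
  facet normal 0.0000 -1.0000 0.0000
    outer loop
      vertex 0.00 0.00 0.00
      vertex 12.00 0.00 22.00
      vertex 0.00 0.00 22.00
    endloop
  endfacet
  facet normal 0.0000 0.6317 0.7752
    outer loop
      vertex 0.00 0.00 22.00
      vertex 12.00 0.00 22.00
      vertex 12.00 27.00 0.00
    endloop
  endfacet
  facet normal 0.0000 0.6317 0.7752
    outer loop
      vertex 0.00 0.00 22.00
      vertex 12.00 27.00 0.00
      vertex 0.00 27.00 0.00
    endloop
  endfacet
  facet normal -1.0000 0.0000 0.0000
    outer loop
      vertex 0.00 0.00 22.00
      vertex 0.00 27.00 0.00
      vertex 0.00 0.00 0.00
    endloop
  endfacet
  facet normal 1.0000 0.0000 0.0000
    outer loop
      vertex 12.00 0.00 0.00
      vertex 12.00 27.00 0.00
      vertex 12.00 0.00 22.00
    endloop
  endfacet
endsolid part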